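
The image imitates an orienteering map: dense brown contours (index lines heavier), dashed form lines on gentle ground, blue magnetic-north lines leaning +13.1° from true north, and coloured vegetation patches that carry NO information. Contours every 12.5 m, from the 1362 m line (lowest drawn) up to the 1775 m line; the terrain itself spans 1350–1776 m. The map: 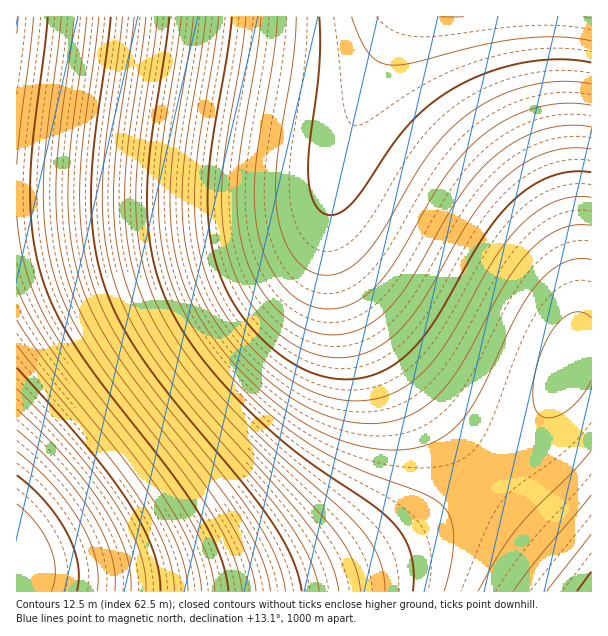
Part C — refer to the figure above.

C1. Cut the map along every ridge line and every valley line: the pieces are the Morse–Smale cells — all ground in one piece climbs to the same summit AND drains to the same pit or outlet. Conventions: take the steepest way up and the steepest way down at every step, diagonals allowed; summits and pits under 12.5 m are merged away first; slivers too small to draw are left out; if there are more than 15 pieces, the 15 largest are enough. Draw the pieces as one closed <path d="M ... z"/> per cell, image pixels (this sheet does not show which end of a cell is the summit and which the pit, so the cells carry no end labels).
<path d="M591 16l-189 0-41 88-24 67-10 13-12 6-30 4-90 0-78-2-101 0 1 400 205 0 51-6 50-12 46-18 50-27 49-36 50-49 34-45 10-19 9-24 5-6 16-2z"/><path d="M401 16l-384 0-1 175 269 3 35-6 7-4 10-13 24-67 41-86z"/><path d="M591 349l-10 0-10 7-9 24-10 19-34 45-50 49-49 36-50 27-46 18-50 12-50 5 368 1z"/>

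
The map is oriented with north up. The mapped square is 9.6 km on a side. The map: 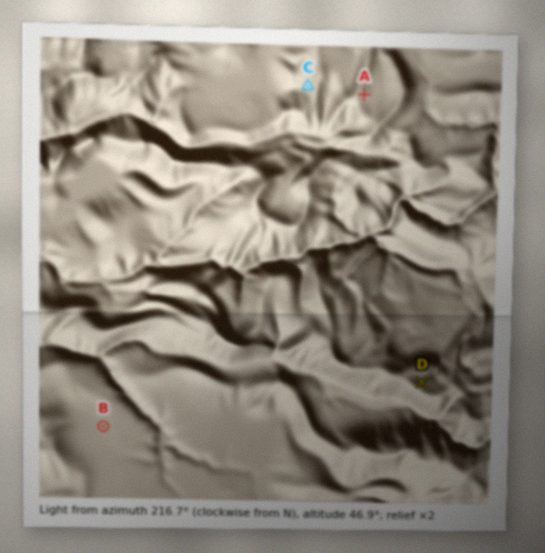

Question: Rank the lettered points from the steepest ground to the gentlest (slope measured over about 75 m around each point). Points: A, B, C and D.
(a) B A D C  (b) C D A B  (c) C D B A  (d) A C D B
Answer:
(b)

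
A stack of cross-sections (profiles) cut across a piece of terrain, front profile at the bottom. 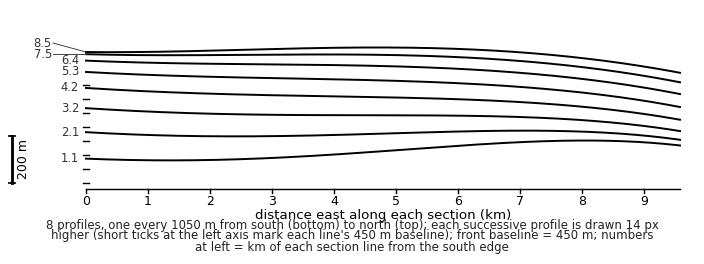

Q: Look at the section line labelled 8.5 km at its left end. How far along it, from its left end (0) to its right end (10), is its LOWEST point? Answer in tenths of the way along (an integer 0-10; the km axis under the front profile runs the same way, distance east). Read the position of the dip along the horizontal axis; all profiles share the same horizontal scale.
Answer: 10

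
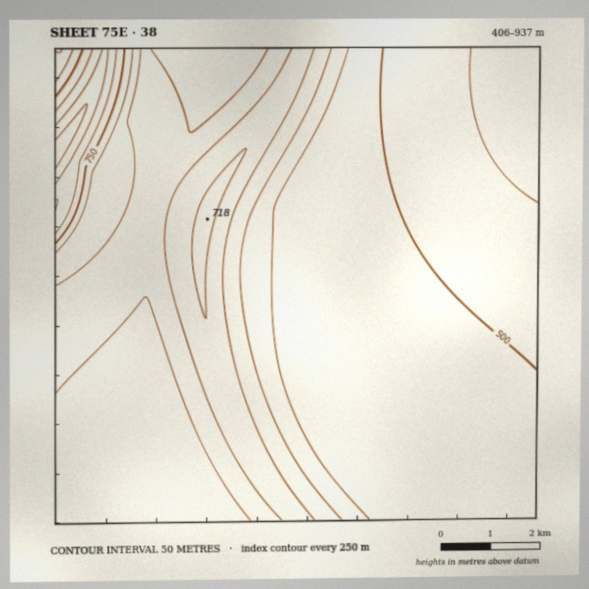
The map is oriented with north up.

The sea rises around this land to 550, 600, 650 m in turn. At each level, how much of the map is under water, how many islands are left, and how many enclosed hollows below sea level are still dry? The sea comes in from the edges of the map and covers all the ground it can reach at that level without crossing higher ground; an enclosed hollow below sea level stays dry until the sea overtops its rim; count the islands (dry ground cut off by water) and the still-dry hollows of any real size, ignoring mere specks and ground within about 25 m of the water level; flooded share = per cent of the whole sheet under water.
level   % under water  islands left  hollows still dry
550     49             0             0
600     68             0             0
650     84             0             0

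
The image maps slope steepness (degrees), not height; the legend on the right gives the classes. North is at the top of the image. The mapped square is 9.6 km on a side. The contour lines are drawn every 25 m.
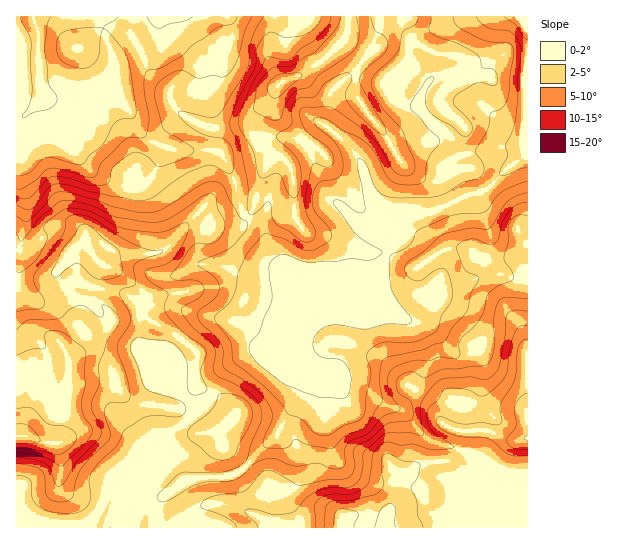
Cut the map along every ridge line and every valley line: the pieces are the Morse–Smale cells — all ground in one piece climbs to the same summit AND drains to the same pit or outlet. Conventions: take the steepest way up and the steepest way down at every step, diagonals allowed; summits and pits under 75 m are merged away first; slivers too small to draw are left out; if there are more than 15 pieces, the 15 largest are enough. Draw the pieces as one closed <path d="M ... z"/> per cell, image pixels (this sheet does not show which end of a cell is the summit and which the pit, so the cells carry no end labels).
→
<path d="M93 16l-77 1 1 511 138 0 1-14 4-13 22-18 19-6 29-1 17-10-5-7-15-10-6-7-1-12 12-12-1-9-10-12-24-12-2-11 2-21-31-25-23-11-25 2-4 1-8 9-19 7-7 11-11 10 11-12 4-8-1-18 9-17 0-9 4-15 5-11 14-11 7-3 39-1 8-5 20-23 9 0 12 5 9-4 18 2 11-8-7-9-8-33-14-25-46-3-20-6-13-12-17-30-13-13-2 1 5-10 0-22-12-34z"/><path d="M383 260l-14 13-6 13-15 36-9 40-2 2-12 0-14-7 0 14-12 30-16 22-6 12-12 10-17 18 17 18 3 5-4 23-4 8 13 11 112 0 2-14 6-13 1-32 9 3 20-9 24-3 9-11 5-18 26 0 24 9 17-2 0-159-34-4-15 2-24 10-18 1-7 7-12 6-15 15-8-9-8-13z"/><path d="M469 16l-59 0-5 4-22 4-12 13-25 0-24 24-19 12-24 12-4 8-3 22-5 14 1 16 3 5 6 5-9 7-4 8-5 13-4 22-6 10 2 5 12 7 8 27 7 9 12 0 16 5 39-3 28 2 12-9 11-21 0-3-11-8 0-5 4-5 6-3 20 2 16-3 41-18-4-4-5-16-3-11 1-8-10-18-8-8-8-4-17-20-15 0-8-4-6-7 0-9 9-12 11-2 14 6-14-12-1-14 1-9 4-5 12-6 18-4z"/><path d="M249 217l-6 7-6 3-18-2-10 4-11-5-9 0-18 21-10 7-39 1-7 3-14 11-5 11-4 15 0 9-9 17 1 18-4 6 1 2 6-9 19-7 8-9 12-3 17 0 31 16 23 20-2 16 2 16 24 12 10 12 1 9-12 12 1 12 6 7 20 15 18-19 12-10 6-12 16-22 12-30 0-14 14 7 12 0 2-2 9-40 16-39 5-10 7-7-31-1-39 3-16-5-12 0-7-9-8-27z"/><path d="M527 16l-57 0-31 12-14 3-12 6-4 5-1 17 4 10 16 12-2 0-13-9-10-1-5 2-9 12 0 9 6 7 15 6 8-2 17 20 8 4 8 8 10 18-1 8 3 11 5 16 4 4-41 18-16 3-20-2-8 5-2 8 9 6 2 5-12 22 0 23 5 17 14 17 15-15 12-6 7-7 18-1 24-10 15-2 9 0 11 4 14-1z"/><path d="M409 16l-183 0 5 7 1 15-3 7-6 4-9-1-13-14-5-12-6-6-97 1 8 6 12 34 0 22-4 8 14 14 17 30 13 12 20 6 46 3 17 31 5 27 8 7 6-12 4-22 5-13 4-8 9-7-6-5-3-5-1-16 5-14 3-22 4-8 24-12 19-12 24-24 25 0 12-13 22-4 4-1z"/><path d="M487 431l-26 0-5 18-9 11-24 3-20 9-8-1-2 30-6 13-2 13 142 1 1-89-17 1z"/><path d="M247 464l-8 8-9 4-29 1-19 6-22 18-4 13 0 13 115 1-3-6-8-5 4-8 4-23-3-5z"/><path d="M225 16l-34 1 5 5 9 17 12 10 9-1 6-10-1-15z"/>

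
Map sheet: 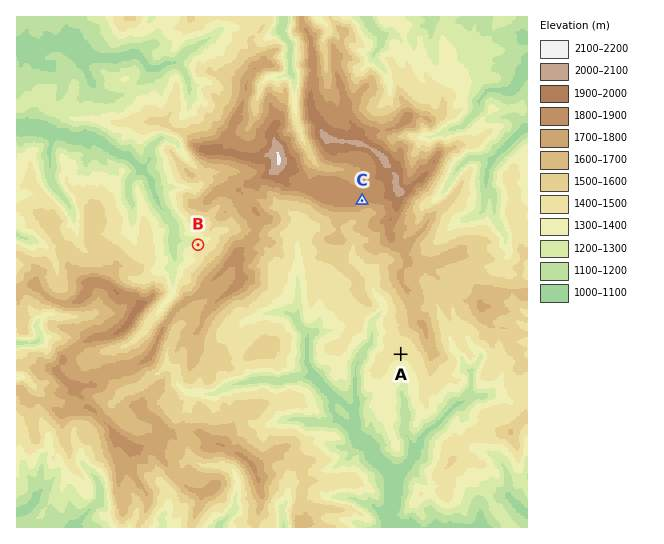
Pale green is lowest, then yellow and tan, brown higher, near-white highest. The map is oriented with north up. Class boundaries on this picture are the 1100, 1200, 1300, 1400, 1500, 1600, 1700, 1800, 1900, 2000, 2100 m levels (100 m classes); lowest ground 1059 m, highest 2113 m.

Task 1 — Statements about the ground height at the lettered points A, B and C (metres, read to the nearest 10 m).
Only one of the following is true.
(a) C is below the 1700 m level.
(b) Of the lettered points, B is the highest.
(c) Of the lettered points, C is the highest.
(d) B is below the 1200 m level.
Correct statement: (c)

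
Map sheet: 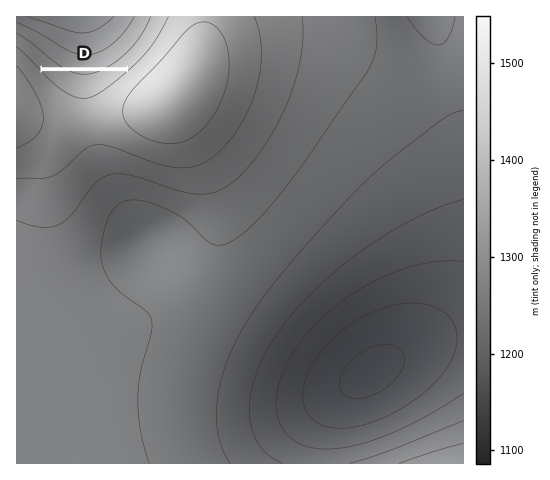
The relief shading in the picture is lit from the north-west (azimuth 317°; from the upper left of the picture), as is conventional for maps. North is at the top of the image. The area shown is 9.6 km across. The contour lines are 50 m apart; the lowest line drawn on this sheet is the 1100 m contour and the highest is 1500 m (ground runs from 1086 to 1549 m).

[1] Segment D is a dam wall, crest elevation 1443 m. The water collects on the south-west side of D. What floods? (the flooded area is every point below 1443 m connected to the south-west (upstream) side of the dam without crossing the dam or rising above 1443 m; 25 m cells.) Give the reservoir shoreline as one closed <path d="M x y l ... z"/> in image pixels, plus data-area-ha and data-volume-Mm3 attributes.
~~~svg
<path d="M124 71l-80 0 12 11 11 8 13 4 7 0 15-6 22-17z" data-area-ha="54" data-volume-Mm3="10.48"/>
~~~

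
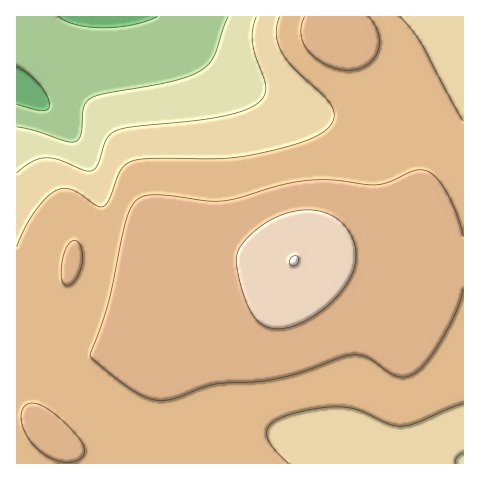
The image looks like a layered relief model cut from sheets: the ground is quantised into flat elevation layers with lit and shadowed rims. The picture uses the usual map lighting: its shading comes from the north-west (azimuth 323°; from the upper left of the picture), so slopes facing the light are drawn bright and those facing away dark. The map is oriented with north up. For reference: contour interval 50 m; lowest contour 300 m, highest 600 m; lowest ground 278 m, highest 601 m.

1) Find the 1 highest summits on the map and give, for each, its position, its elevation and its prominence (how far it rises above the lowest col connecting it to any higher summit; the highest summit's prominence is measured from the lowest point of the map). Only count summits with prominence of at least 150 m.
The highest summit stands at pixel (294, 260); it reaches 601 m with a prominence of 323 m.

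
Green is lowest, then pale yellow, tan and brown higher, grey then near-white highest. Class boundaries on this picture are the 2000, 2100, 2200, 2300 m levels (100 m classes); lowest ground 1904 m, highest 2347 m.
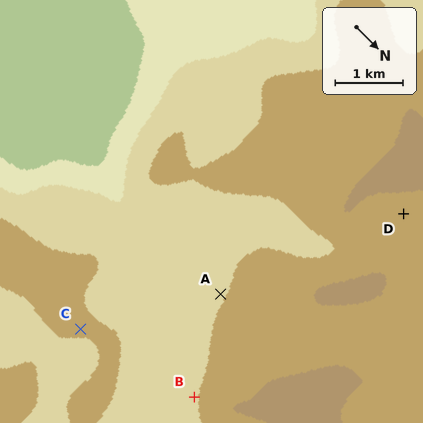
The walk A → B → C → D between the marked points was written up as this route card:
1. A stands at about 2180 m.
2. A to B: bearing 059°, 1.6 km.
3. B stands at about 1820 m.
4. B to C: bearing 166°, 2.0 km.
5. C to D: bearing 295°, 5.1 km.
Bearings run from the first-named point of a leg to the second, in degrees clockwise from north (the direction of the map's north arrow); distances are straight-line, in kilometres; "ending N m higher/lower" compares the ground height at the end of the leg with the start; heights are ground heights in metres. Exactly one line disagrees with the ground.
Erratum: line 3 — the height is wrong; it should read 2180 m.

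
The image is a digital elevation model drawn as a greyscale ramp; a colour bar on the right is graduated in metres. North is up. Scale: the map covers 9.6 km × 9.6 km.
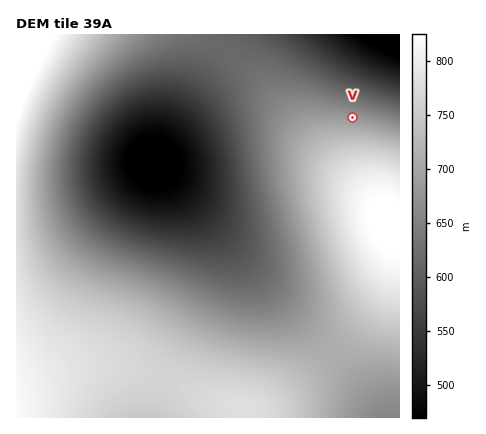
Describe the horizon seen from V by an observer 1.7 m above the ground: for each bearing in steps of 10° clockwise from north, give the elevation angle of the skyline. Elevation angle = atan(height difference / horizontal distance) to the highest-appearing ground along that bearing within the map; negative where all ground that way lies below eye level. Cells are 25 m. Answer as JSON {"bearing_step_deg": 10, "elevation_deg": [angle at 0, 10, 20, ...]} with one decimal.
{"bearing_step_deg": 10, "elevation_deg": [-5.6, -6.1, -6.2, -6.1, -6.1, -5.5, -4.7, -3.8, -2.7, -1.6, -0.4, 0.8, 2.0, 3.0, 3.9, 4.6, 5.1, 5.4, 5.5, 5.5, 5.4, 5.0, 4.5, 3.9, 3.2, 2.4, 1.5, 1.0, 1.3, 0.1, -0.9, -1.5, -2.3, -3.2, -4.2, -5.0]}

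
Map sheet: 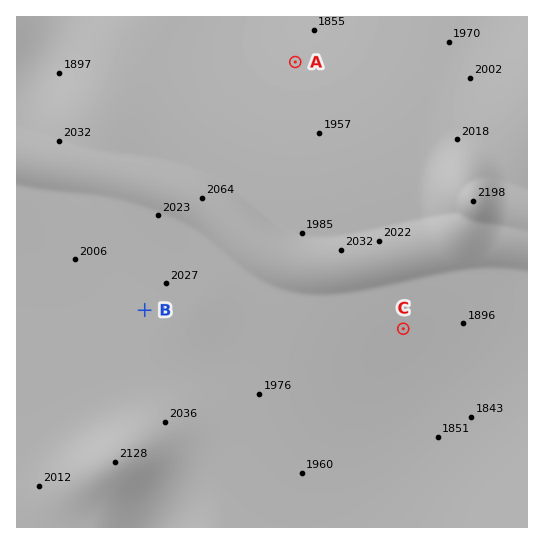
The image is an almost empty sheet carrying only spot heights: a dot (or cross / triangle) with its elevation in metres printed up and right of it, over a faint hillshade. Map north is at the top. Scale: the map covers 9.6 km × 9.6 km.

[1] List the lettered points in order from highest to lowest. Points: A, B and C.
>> B C A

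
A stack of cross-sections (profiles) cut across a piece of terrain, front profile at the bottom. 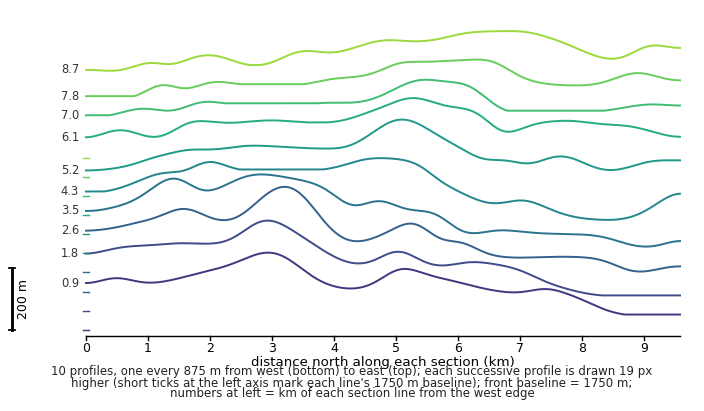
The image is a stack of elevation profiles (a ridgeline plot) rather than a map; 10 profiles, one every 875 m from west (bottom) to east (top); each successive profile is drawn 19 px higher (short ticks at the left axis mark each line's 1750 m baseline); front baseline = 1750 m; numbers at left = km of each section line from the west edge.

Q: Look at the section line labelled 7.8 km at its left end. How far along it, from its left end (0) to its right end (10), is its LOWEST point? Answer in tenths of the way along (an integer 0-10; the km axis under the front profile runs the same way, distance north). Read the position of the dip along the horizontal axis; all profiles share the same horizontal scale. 0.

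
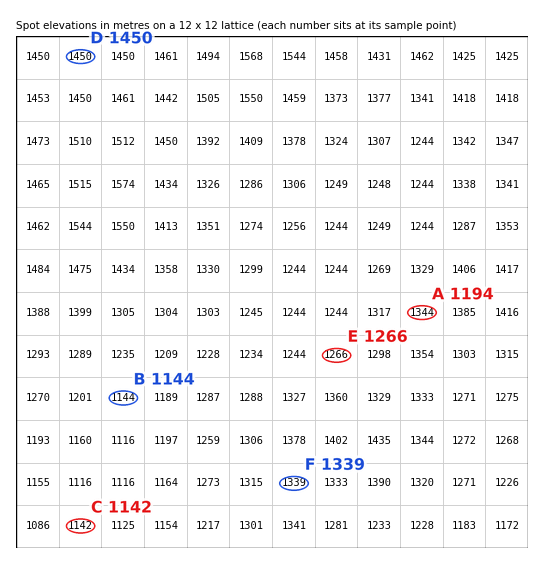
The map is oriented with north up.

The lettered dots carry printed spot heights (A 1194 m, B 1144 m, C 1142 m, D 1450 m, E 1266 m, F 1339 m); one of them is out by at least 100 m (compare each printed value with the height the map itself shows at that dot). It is A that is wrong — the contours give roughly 1344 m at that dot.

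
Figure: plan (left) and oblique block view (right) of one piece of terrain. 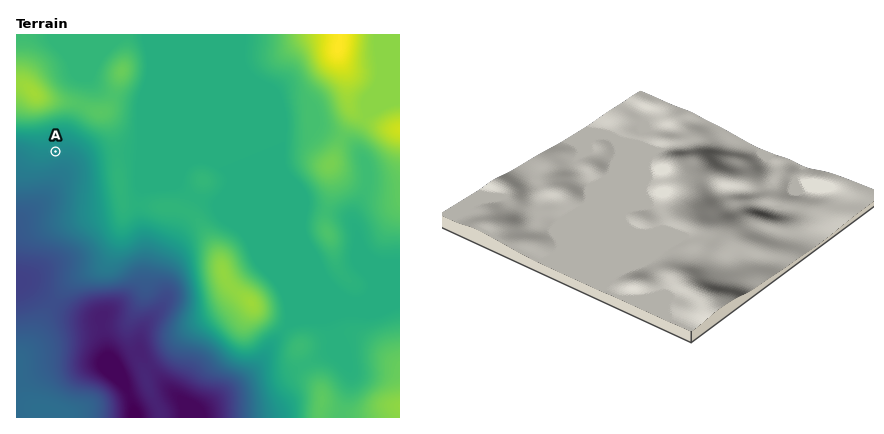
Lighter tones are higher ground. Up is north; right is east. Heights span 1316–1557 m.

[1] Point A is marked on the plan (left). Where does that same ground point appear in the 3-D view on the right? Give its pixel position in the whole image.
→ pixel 727 276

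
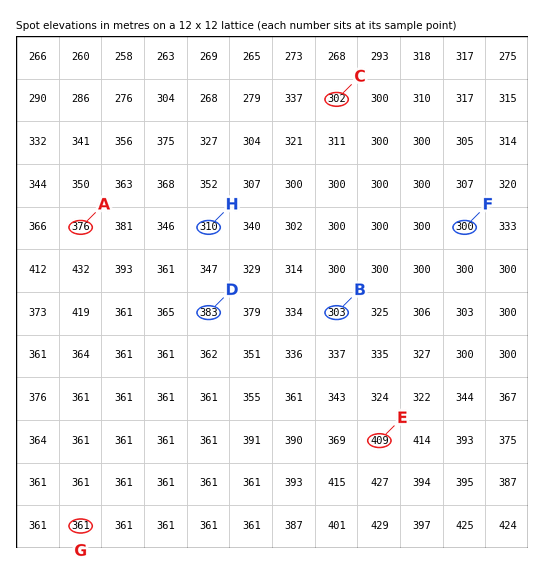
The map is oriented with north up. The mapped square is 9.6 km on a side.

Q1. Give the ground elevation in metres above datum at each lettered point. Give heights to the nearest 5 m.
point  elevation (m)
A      375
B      305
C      300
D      385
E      410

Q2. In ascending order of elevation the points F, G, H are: F H G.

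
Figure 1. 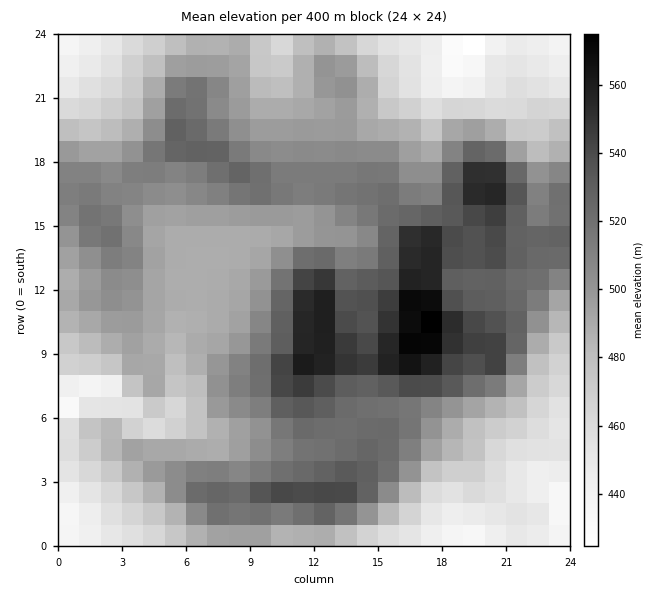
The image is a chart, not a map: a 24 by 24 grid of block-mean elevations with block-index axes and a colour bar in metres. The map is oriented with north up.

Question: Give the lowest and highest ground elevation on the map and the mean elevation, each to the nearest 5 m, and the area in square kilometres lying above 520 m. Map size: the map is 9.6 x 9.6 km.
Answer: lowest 415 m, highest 580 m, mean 500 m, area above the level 23.8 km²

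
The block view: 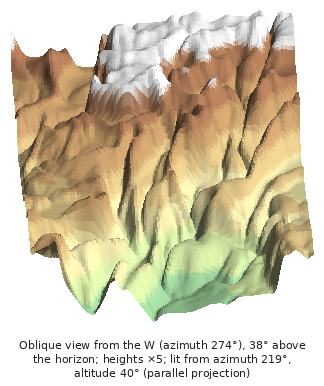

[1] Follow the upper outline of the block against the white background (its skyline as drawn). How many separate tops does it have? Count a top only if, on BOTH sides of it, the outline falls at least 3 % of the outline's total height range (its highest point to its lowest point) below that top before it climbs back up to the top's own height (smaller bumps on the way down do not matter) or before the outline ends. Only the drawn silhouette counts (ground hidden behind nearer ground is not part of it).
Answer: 4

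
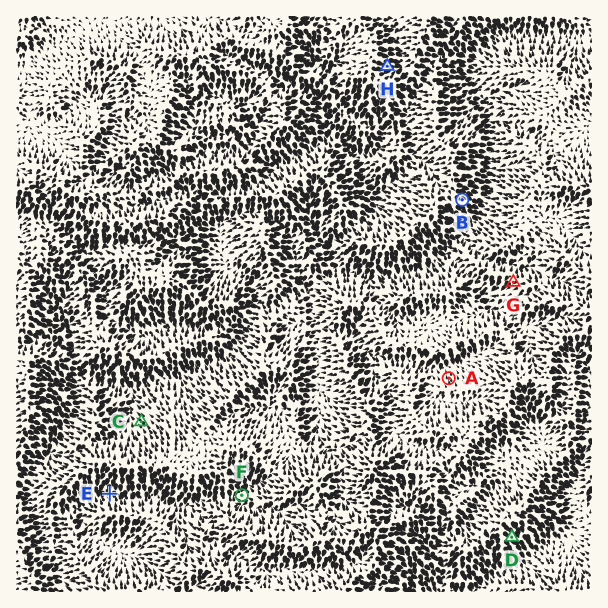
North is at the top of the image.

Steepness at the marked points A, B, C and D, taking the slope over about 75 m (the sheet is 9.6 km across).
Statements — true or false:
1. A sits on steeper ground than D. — false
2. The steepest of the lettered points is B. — false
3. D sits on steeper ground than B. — true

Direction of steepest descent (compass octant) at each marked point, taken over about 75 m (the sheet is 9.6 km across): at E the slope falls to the S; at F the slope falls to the NW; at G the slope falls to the SW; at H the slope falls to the E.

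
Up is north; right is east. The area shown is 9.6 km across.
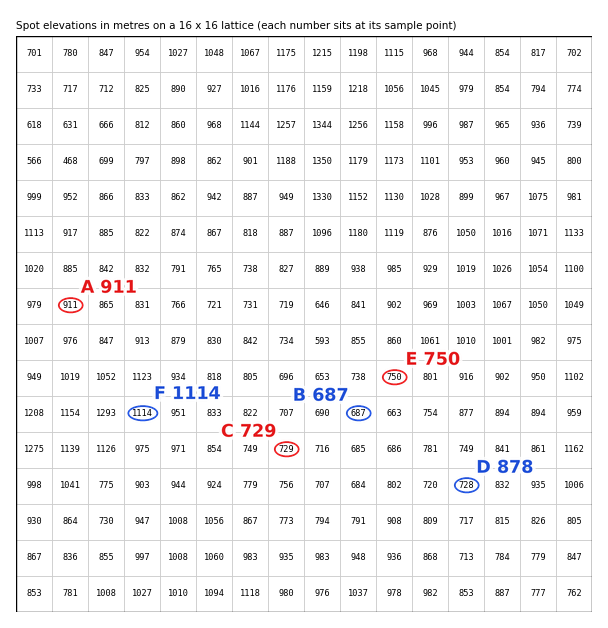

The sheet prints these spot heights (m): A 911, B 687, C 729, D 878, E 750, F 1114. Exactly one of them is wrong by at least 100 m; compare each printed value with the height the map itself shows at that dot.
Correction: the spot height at D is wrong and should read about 728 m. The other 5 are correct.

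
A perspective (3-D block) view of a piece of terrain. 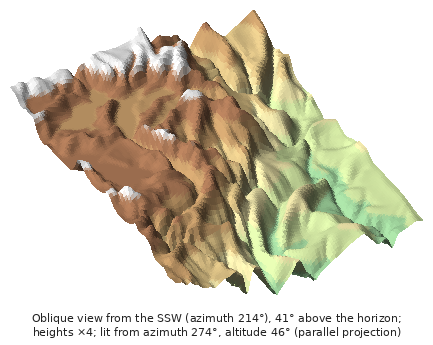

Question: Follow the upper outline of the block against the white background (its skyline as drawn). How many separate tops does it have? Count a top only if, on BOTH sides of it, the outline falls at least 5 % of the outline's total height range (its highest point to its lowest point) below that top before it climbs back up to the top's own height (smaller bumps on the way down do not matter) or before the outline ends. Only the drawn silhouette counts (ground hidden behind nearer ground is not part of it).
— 3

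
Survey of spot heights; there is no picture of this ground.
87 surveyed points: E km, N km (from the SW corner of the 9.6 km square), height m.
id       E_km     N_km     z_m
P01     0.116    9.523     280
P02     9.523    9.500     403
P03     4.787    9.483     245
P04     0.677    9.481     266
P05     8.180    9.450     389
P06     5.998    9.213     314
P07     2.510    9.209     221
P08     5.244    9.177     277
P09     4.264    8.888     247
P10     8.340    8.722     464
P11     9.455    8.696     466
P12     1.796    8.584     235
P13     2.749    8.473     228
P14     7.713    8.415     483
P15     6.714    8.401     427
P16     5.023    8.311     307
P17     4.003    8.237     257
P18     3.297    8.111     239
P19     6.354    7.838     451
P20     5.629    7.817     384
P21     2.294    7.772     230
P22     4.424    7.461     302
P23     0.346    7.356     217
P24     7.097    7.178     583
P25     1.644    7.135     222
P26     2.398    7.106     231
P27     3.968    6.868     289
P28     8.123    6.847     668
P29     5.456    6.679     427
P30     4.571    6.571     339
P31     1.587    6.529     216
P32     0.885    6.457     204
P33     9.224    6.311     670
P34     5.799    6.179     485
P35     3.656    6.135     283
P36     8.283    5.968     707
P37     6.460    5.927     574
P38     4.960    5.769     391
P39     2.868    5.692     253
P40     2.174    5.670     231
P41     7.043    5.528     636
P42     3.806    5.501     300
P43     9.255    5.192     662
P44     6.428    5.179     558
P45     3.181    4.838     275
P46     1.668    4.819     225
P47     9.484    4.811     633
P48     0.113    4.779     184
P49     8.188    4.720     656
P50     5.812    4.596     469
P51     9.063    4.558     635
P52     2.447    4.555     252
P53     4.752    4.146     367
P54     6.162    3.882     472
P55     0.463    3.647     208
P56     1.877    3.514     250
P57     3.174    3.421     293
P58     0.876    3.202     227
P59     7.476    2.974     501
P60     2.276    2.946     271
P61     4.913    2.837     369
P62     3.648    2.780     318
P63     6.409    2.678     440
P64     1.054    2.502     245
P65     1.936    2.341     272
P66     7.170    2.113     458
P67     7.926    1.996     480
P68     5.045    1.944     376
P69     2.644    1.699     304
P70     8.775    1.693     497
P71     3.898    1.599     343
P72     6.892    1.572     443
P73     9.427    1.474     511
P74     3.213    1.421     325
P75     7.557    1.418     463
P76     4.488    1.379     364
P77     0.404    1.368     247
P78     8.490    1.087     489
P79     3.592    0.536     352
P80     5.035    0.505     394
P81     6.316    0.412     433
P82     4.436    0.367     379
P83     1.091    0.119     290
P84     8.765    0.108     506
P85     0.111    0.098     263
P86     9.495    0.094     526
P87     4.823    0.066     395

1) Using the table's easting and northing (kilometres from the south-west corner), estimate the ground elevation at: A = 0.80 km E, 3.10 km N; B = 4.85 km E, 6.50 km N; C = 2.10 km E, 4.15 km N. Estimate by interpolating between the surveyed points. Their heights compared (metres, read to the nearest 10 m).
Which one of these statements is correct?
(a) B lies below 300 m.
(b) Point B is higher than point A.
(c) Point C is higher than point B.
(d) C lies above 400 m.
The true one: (b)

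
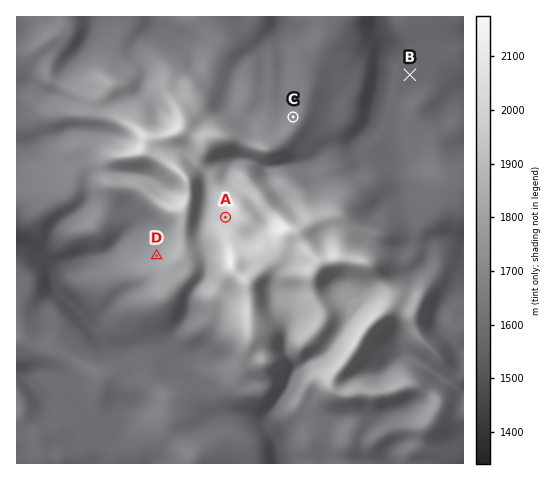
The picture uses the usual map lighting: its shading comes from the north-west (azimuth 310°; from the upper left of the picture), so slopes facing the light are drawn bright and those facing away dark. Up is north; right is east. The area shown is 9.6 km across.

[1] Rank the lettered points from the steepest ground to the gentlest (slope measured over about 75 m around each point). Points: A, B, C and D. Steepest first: A D C B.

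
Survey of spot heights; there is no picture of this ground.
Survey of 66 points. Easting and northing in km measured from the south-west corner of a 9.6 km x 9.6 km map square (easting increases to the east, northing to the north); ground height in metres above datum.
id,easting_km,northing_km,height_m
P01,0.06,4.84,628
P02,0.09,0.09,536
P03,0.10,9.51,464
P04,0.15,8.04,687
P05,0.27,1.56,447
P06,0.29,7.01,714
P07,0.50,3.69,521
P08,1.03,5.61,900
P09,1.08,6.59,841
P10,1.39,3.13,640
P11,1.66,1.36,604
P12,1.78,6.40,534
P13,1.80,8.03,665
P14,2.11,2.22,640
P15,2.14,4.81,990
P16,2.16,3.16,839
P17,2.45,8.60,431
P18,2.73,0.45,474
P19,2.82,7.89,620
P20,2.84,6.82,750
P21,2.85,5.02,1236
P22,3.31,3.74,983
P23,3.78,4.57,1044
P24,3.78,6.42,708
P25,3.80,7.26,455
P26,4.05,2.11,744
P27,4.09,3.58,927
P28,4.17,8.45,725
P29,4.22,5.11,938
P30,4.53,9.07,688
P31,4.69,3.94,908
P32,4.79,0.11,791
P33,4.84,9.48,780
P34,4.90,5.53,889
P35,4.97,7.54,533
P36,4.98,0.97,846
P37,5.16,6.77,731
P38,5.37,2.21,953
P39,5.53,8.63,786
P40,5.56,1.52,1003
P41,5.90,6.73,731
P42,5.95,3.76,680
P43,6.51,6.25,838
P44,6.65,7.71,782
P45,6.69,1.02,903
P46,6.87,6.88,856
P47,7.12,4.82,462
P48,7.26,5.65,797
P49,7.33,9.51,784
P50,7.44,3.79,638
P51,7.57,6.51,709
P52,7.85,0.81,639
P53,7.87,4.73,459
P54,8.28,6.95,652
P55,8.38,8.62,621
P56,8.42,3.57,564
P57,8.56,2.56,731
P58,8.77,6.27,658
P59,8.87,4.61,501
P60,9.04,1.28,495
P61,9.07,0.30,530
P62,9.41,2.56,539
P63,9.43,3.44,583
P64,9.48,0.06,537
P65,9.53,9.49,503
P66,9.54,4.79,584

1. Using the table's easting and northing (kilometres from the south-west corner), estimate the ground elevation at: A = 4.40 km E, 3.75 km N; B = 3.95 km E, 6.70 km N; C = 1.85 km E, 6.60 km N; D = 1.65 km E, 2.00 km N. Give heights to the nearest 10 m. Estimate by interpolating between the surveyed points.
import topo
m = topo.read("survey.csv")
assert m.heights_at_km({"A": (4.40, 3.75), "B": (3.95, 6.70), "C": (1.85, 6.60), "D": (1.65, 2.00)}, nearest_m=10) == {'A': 1020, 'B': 560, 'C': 490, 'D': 560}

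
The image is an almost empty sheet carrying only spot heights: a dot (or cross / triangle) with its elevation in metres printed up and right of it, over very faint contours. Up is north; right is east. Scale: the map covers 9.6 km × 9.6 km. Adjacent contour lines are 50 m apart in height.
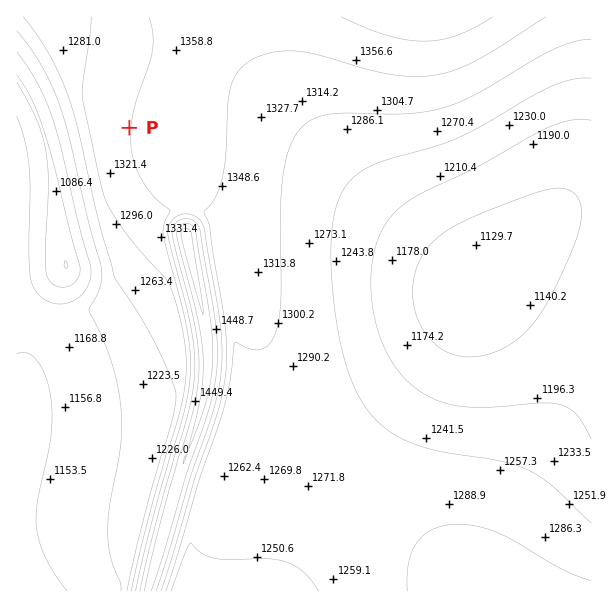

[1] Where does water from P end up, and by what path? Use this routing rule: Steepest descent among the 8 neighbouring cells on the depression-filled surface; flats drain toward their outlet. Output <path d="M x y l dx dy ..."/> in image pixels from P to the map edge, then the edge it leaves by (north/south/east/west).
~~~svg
<path d="M129 128l-87 0-3-5 0-3-3-4 0-3-13-27-6-8"/>
exit: west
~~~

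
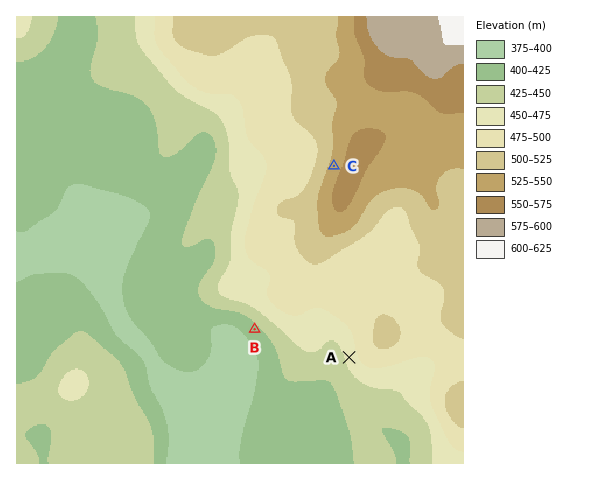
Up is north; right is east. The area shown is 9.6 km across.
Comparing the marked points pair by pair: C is higher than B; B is lower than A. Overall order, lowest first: B A C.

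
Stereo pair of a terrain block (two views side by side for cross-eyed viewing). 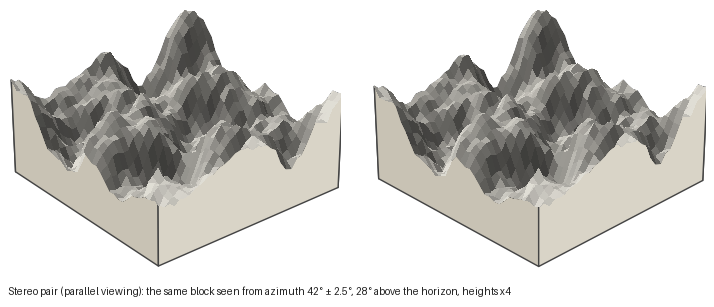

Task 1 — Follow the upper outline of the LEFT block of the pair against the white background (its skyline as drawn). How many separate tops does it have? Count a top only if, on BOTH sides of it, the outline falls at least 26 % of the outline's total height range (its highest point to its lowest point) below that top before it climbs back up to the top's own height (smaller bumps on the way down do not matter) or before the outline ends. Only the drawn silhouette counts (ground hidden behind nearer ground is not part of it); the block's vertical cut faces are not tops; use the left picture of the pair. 2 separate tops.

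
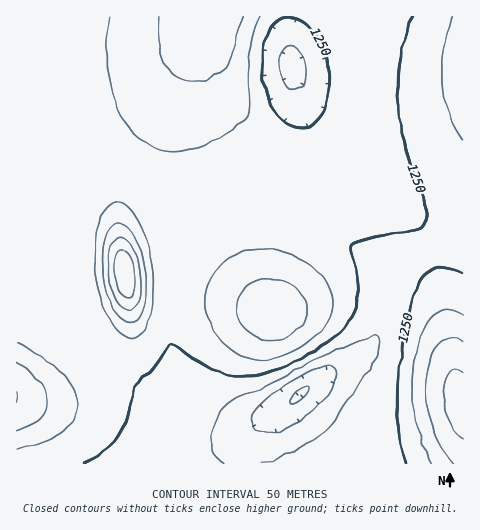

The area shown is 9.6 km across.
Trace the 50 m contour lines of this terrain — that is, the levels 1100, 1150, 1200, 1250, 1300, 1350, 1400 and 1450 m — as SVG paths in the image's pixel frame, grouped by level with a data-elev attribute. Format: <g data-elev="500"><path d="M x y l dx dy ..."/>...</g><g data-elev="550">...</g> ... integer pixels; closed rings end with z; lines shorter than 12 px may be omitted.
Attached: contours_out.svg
<g data-elev="1100"><path d="M292 403l-2-1 0-3 5-6 9-5 5 0 0 3-5 6-7 5z"/></g><g data-elev="1150"><path d="M264 433l-9-4-4-8 3-9 8-9 24-18 22-13 17-6 5 0 5 2 2 7-4 10-10 14-14 15-11 9-12 6-12 4z"/></g><g data-elev="1200"><path d="M224 463l-6-3-4-6-3-14 5-20 6-10 5-6 99-49 48-19 4 0 2 10-4 13-48 68-12 11-16 10-20 9-18 6"/><path d="M463 141l-8-14-7-14-4-15-2-16-1-16 2-17 4-16 6-16"/><path d="M292 90l-5-3-4-5-4-15 2-15 4-4 5-2 5 1 6 6 4 8 2 9-1 10-3 7-5 3z"/></g><g data-elev="1250"><path d="M84 463l19-12 14-14 10-18 9-32 19-21 15-20 3-2 3 1 21 16 13 7 22 8 13 0 14-1 29-10 25-14 19-12 12-11 8-12 4-11 2-14-1-15-6-25 1-7 26-8 37-6 9-6 3-7-1-9-21-63-5-21-2-21 0-21 2-22 5-22 7-21"/><path d="M463 274l-17-6-7 0-7 2-11 9-7 16-13 58-3 31 0 39 6 40"/><path d="M295 127l-11-6-11-13-7-18-4-21 1-20 5-16 9-11 11-4 7 1 7 3 13 12 10 20 4 22-1 22-7 18-6 7-6 3-7 2z"/></g><g data-elev="1300"><path d="M17 449l25-6 19-10 12-13 3-7 1-8-4-16-12-17-19-15-25-13"/><path d="M260 360l11-1 13-4 26-14 9-8 7-8 5-10 2-9-1-11-4-9-6-9-9-10-11-7-11-6-13-3-13-2-12 0-11 3-10 4-9 6-7 7-6 9-3 9-2 11 1 11 3 12 5 11 7 9 8 8 9 6 11 3z"/><path d="M127 337l5 1 6-1 6-5 4-7 5-21 0-27-4-28-9-26-13-17-5-3-6-1-5 2-5 4-7 14-4 20 0 24 4 25 7 21 10 17z"/><path d="M463 314l-8-3-7-1-7 1-7 4-10 14-8 25-4 27 2 28 6 28 12 26"/><path d="M110 17l-3 28 1 25 4 24 7 19 11 16 13 12 15 7 17 3 18-2 18-7 20-11 16-14 2-11-1-33 1-21 4-19 7-16"/></g><g data-elev="1350"><path d="M17 431l12-5 10-7 6-8 3-9-2-10-6-10-11-10-12-9"/><path d="M463 341l-7-3-5 0-6 1-6 4-8 14-5 21 1 24 5 23 9 22 12 16"/><path d="M265 340l13-1 13-5 10-8 6-11 0-10-5-11-10-9-13-5-14-1-13 4-9 8-5 10 0 13 5 12 9 9z"/><path d="M127 322l4 1 5-2 6-9 4-15 0-20-4-21-6-17-9-11-4-3-5-1-7 4-6 10-2 14 0 18 3 18 6 17 7 12z"/><path d="M159 17l0 25 6 21 6 8 5 5 9 4 8 2 9-1 9-4 17-11 4-11 10-38"/></g><g data-elev="1400"><path d="M463 373l-7-3-7 3-4 9-2 13 2 14 4 13 7 11 7 6"/><path d="M128 311l5-2 5-8 3-11-1-16-3-15-5-12-6-7-7-2-6 4-3 8-2 12 1 12 2 13 5 12 6 8z"/></g><g data-elev="1450"><path d="M125 298l4 0 4-4 2-7 0-10-5-19-4-5-4-3-4 2-3 5-1 15 4 16z"/></g>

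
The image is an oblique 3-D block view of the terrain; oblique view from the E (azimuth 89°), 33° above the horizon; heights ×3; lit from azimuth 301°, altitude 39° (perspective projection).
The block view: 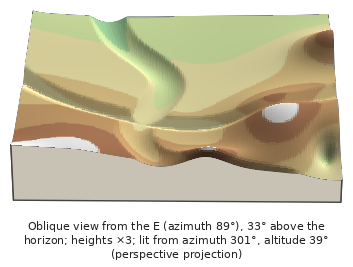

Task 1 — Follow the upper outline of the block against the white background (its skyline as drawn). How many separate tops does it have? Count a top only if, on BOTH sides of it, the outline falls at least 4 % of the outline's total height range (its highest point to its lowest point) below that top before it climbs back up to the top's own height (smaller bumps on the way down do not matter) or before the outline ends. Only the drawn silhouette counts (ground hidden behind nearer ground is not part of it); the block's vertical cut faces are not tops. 2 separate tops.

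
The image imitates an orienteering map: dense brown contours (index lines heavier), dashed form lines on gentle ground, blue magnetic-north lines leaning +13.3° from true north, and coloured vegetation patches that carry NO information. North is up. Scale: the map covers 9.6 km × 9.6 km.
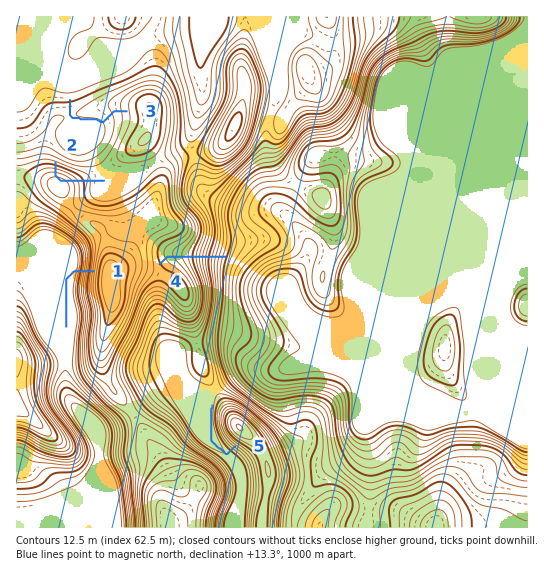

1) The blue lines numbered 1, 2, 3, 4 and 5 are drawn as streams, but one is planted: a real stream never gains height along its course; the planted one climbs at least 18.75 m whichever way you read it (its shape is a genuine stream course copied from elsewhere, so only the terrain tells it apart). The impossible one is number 2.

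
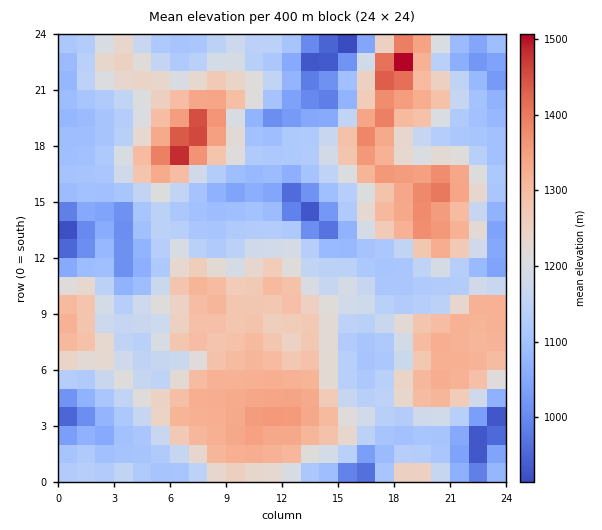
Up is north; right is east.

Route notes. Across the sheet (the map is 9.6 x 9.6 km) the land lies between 890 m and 1540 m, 1190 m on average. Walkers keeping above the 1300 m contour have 19.7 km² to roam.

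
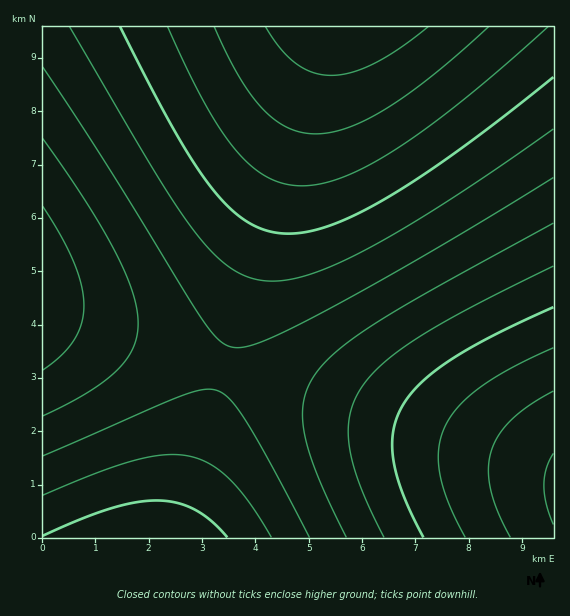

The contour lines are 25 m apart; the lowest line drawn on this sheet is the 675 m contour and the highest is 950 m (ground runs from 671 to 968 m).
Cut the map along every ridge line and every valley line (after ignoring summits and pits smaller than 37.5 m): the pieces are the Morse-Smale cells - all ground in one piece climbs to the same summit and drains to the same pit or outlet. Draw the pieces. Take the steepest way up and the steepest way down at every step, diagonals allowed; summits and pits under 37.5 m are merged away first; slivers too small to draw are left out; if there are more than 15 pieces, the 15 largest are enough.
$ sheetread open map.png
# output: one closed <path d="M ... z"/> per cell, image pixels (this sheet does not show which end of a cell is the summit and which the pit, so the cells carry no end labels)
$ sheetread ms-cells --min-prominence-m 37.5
<path d="M553 26l-224 1-105 342 327 101 3-1z"/><path d="M328 26l-286 1 1 286 180 55z"/><path d="M225 369l-4 6-50 160 1 3 382-1-1-67z"/><path d="M44 313l-2 0 0 224 129 1 52-169z"/>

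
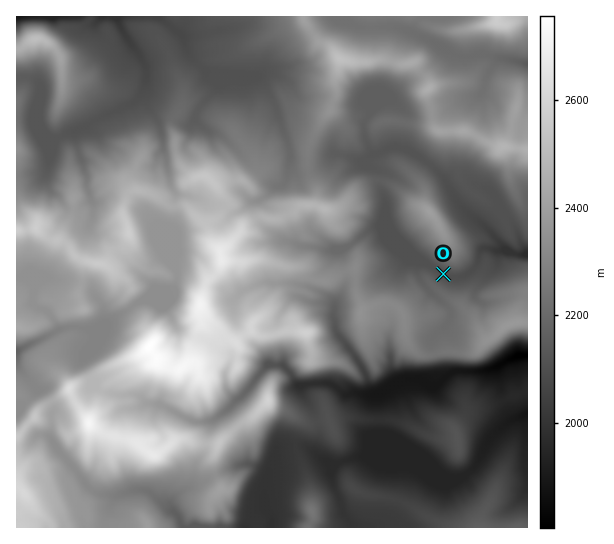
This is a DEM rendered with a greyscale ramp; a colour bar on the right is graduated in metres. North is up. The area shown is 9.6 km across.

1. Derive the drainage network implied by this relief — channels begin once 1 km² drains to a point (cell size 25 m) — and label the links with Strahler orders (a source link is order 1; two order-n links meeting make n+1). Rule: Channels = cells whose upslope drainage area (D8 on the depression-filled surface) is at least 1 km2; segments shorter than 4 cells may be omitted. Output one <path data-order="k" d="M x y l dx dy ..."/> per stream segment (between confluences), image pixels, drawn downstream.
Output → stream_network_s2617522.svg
<path data-order="2" d="M174 511l5 7 3 9 64 0"/><path data-order="1" d="M342 510l-1-8-7-13 0-3-1-1 0-6-2-1 0-7 10-9 6-3 4 0 2-1 76 0"/><path data-order="1" d="M171 506l3 5"/><path data-order="1" d="M269 473l0 2-3 6 0 5-1 1 0 22 6 8 0 10-1 0"/><path data-order="2" d="M429 458l14 15 4 2 6 3 10 0 14-13 10-23 4-4 0-1 10-10 1 0 8-6 5-3 4 0 8-4"/><path data-order="1" d="M425 454l4 4"/><path data-order="1" d="M61 451l4 7 13 15 7 10 8 8 5 3 20 1 1-1 4 0 2-1 8-2 1-1 11 0 1 1 3 0 18 19 4 0 3 1"/><path data-order="1" d="M147 403l12 0 0 2 20 9 3 3 13 5 11 0 1-1 4 0 18-12 22-23 3-5 13-16 15 0 9 9 6 11 12 0 1-2 20 0 8 6 5 5 8 0 2-1 16 1"/><path data-order="2" d="M369 394l9 0 5-4 6-1 6-7 7-3 4 0 1-1 16 0 8 7 7 0 11-11 5-3 28 0 1-1 6 0 29-15 9 0"/><path data-order="1" d="M90 343l0-6-1-3-7-7"/><path data-order="2" d="M58 330l-39 20-2 0"/><path data-order="2" d="M82 327l-16 0-1 2-6 0-1 1"/><path data-order="1" d="M450 310l-7-8-8-5-12-12-5-10 0-10"/><path data-order="1" d="M34 289l0 5-1 1 0 6 1 1 0 3 4 4 8 1 4 4 0 1 7 8 1 7"/><path data-order="1" d="M250 287l9-2 2-2 4 0 1-1 4 0 1 1 24 0 6 3 5 0 1 1 3 0 13 7 11 11 0 16 1 1 0 8 3 5 8 8 1 4 7 7 12 20 0 3 1 1 0 15 2 1"/><path data-order="2" d="M429 266l6 3 12 8 10 1 1-1 4 0 5-3 10-8 1-3 0-4 1-1 0-5 4-4 8 0 2 1 17 0"/><path data-order="2" d="M418 265l7 0 1 1 3 0"/><path data-order="2" d="M413 263l5 2"/><path data-order="1" d="M406 262l3 1 4 0"/><path data-order="1" d="M498 251l13 0"/><path data-order="3" d="M511 251l4 3 12 0"/><path data-order="1" d="M175 250l0 12 2 1 0 19-2 1 0 4-1 0-15 15-14 0-2 1-5 0-1 2-3 0-5 5-4 1-3 3-4 1-8 6-7 6-21 0"/><path data-order="1" d="M411 247l0 2 18 17"/><path data-order="1" d="M301 246l17 1 5 3 10 0 2-3 14-1 22-17 7 0 35 34"/><path data-order="1" d="M501 203l1 4 13 19 3 9 1 2 0 2 6 8 2 7"/><path data-order="1" d="M91 199l-1-1-1-8-2-1 0-12-2-4-2-10-4-6-1-11-1-1 0-12 6-7"/><path data-order="1" d="M277 186l4 0 5-4 0-3 1-1 0-8 2-1 0-7 1-1 0-12-3-6 0-4-2-4 0-2-3-4 0-4-3-4 0-4-4-10 0-2-4-8-2-3-3-7-11-10"/><path data-order="1" d="M47 171l2-10 5-7 0-3 1-1 0-5 2-2 0-2 2-3"/><path data-order="1" d="M366 159l4-4 3 0 1-1"/><path data-order="2" d="M374 154l7-1 6-4 15 0 11 5 2 3 3 0 9 5 19 19 4 9 3 3 4 8 18 18 2 0 8 7 20 21 0 2 4 0 1 1"/><path data-order="1" d="M163 150l0-12-1-1-1-10-3-6-4-4-8-14 0-8-3-2 0-4"/><path data-order="2" d="M59 138l3-3 5-2 3 0 11-7 2 0"/><path data-order="2" d="M83 126l30-15 2 0 12-6 6-2 6-6 4-8"/><path data-order="1" d="M195 118l3-9 19-20 0-4-7-4-4-4 0-3-3-5"/><path data-order="1" d="M367 114l0 4-4 5 0 7 2 1 0 6 1 1 1 7 4 6 0 3 3 0"/><path data-order="1" d="M41 111l0 8 4 10 9 9 5 0"/><path data-order="1" d="M482 93l3-6 0-5 1-1 0-3 4-8 9-11 6 0"/><path data-order="2" d="M143 89l2-3 0-4 1-1 0-14-5-8-2-5-5-5 0-2-9-12-7-13 0-3-4 0-4-2"/><path data-order="2" d="M255 77l-1-2-5 0-6-2-34-2-3-2-3 0"/><path data-order="1" d="M262 74l-4 3-3 0"/><path data-order="2" d="M203 69l-16-16 0-3-2-5 0-4-3-6-4-4-4-1-12-12-3 0-1-1-48 0"/><path data-order="2" d="M505 59l6 0 2 2 14 2"/><path data-order="1" d="M415 34l11 5 3 0 9 10 11 5 6 0 4 3 12 0 7-3 8 0 5 3 12 1 2 1"/><path data-order="3" d="M110 17l-9 0"/>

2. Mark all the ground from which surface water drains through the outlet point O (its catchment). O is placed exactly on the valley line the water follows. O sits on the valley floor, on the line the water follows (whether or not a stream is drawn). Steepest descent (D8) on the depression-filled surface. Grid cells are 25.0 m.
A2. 7.056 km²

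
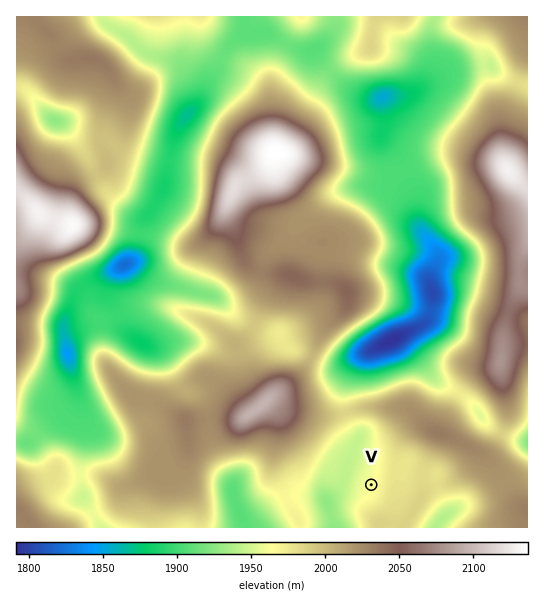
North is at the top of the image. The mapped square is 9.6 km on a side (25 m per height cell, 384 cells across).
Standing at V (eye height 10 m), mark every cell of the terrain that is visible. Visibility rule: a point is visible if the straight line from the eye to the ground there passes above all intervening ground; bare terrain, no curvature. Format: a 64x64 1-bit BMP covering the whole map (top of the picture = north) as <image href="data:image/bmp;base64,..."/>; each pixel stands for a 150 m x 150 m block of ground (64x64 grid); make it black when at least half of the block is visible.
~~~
<image width="64" height="64" href="data:image/bmp;base64,Qk0+AgAAAAAAAD4AAAAoAAAAQAAAAEAAAAABAAEAAAAAAAACAAATCwAAEwsAAAIAAAAAAAAA////AAAAAAAgAAGAHgAAMAAAAYAeDAAYAAABgD4+ABwAAAOAPn4AHAAAB4B//gAwAAADAP/+AHAAAAMA//4BwAAAAwD//gOAAAADAP//H4AAAAMA////AAAAAAB///4AAAAADH//+AAAAAAP///gAAAAAAf//4AAAAAAA/5/AAAAAAAB/AAAAAAAAAD8AAAAAAAAADgAAAAAAAAAGAAAAAAAAAAIAAAAAAAAAAAAAAAAAAAAAAAAAAAAAAAEAAAAAAAAAAIAAAAAAAAAAwAAAAAAAAABgAAAAAAAAADAAAAAAAAAIGAAAAAAAABwIAAAAAAAAPgAAAAAAAAA/AAAAAAAAAAAAAAAAAAAAAAAAAAAAAAAAAAAAAAAAAAAAAAAAAAACAAAAAAAAAAYAAAAAAAAADgAAAAAAAAAeAAAAAAAAAA4AAAAAAAAADwAAAAAAAAAH8AAAAAAAAAP4AAAAAAAAAfwAAAAAAAAAfAAAAAAAAAAeAAAAAAAAAA4AAAAAAAAAAAAAAAAAAAAAAAAAAAAAAAAAAAAAAAAAAAAAAAAAAAAAAAAAAAAAAAAAAAAAAAAAAAAAAAAAAAAAAAAAAAAAAAAAAAAAAAAAAAAAAAAAAAAAAAAAAAAAAAAAAAAAAAAAAAAAAAAAAAAAAAAAAAAAAAAAAAAAAAAAAAAAAAAAAAAAAAAAA=="/>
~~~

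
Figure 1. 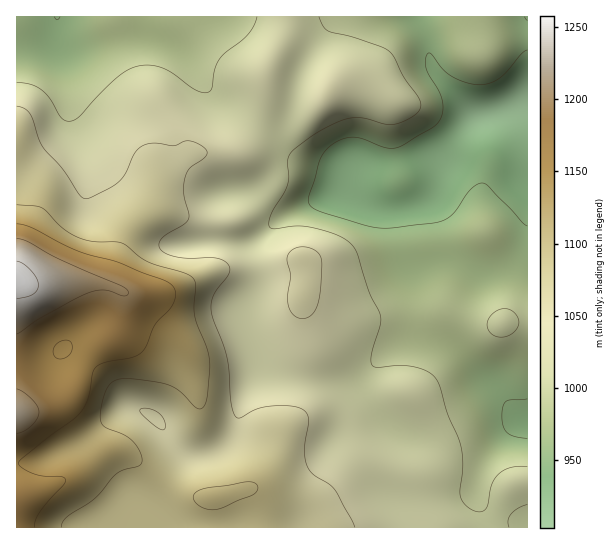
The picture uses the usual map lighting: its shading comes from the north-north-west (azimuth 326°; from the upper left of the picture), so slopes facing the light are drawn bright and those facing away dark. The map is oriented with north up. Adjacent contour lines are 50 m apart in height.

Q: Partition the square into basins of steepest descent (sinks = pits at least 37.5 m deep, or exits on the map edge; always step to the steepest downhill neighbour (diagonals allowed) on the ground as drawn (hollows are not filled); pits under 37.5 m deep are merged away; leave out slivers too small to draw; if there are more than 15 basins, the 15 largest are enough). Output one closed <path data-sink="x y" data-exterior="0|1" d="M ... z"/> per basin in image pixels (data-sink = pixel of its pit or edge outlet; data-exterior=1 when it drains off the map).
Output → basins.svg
<path data-sink="527 101" data-exterior="1" d="M527 16l-238 0-5 23-16 30-1 32-3 9-19 32-10 10-42 1-30 22-7 14-5 22-19 16-8 12-17 45-17-3-63 3-8-4-3 1 1 247 240 0-1-19-9-20 7 0 16 10 9 2 31 2 11-6 28-26 12-6 17 2 25 8 15 0 9-6 8-20-2-16-12-27-12-14-15 0-8 3-41 24-18-3-22 1-22 14 12-14 8-26 4-36-4-60 8 17 11 7 11 2 80-1 33-8 21 8 20 4 41-2z"/><path data-sink="57 17" data-exterior="1" d="M287 16l-270 0-1 263 11 5 20 0 12-3 31 0 17 3 17-45 8-12 19-16 5-22 7-14 30-22 42-1 10-10 19-32 3-9 0-27 2-9 15-26 4-16z"/><path data-sink="527 422" data-exterior="1" d="M303 295l0 18 4 24 0 18-4 36-4 18-12 18 23-11 35 3 41-24 8-3 15 0 7 6 13 24 6 17 0 10-6 16-6 7-5 3-15 0-25-8-17-2-12 6-28 26-11 6-31-2-9-2-16-10-7 0 8 14 2 24 233 1 18-38 11-9 9 0 0-158-41 1-20-4-21-8-33 8-80 1-11-2-11-7-7-11z"/>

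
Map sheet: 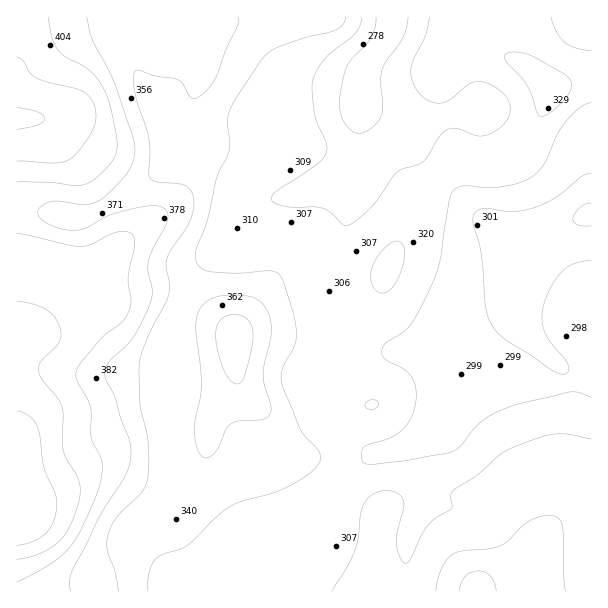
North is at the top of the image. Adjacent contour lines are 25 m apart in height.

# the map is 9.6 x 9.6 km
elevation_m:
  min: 265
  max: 470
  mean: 340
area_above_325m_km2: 46.2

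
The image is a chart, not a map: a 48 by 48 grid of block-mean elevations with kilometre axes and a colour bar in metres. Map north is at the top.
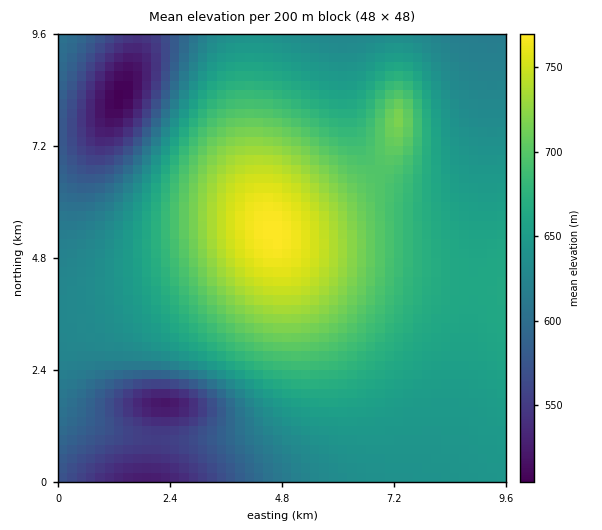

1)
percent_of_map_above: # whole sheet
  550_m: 94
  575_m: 88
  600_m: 83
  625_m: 76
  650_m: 53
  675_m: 32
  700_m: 19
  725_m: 10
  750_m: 4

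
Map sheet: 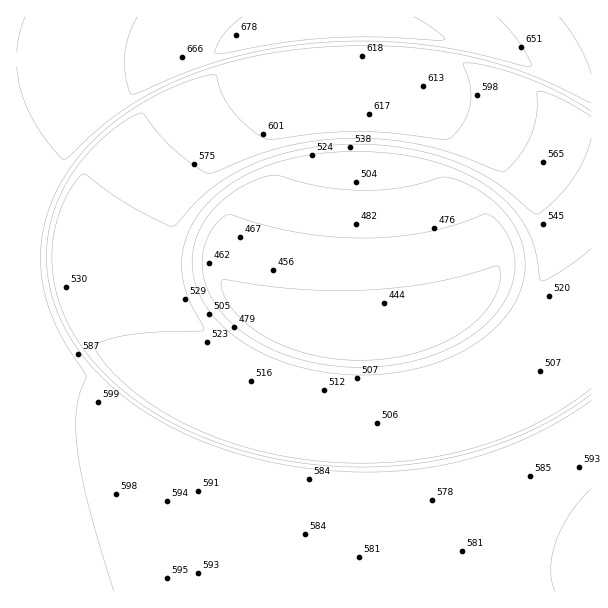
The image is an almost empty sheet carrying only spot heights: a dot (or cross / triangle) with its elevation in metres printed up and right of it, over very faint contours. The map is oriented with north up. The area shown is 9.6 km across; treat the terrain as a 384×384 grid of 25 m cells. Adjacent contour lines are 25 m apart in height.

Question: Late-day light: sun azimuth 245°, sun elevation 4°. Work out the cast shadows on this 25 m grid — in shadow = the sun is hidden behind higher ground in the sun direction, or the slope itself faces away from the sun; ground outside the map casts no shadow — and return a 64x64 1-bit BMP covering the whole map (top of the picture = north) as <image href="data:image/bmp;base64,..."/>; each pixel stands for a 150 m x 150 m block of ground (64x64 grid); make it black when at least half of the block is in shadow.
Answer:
<image width="64" height="64" href="data:image/bmp;base64,Qk0+AgAAAAAAAD4AAAAoAAAAQAAAAEAAAAABAAEAAAAAAAACAAATCwAAEwsAAAIAAAAAAAAA////AAAAAAAAAAAAAAAAAAAAAAAAAAAAAAAAAAAAAAAAAAAAAAAAAAAAAAAAAAAAAAAAAAAAAAAAAAAAAAAAAAAAAAAAAAAAAAAAAAAAAAAAAAAAAAAAAAAAAAAAAAAAAAAAAAAAAAAAAAAAAAAAAAAAAAD/wAAAAAAAP///AAAAAAH////AAAAAD///AGAAAAA//4AAAAAAAP/8AAAAAAAD/+AAAAAAAA//gAAAAAAAH/wAAAAAAAA/+AAAAAAAAH/gAAAAAAAA/8AA/wAAAAH/AA//wAAAA/4AP//AAAAH/AD//gAAAAf4Af/gAAAAD/gH/4AAAAAP8A/+AAAAAB/gD/gAAAAAH+Af8AAAAAAfwB/gAAAAAB/AP8AAAAAAP4A/gAAAAAA/gD+AAAAAAD+APwAAAAAAPwA/AAAAAAA/AD8AAAAAAB8AHwAAAAAAHwAfAAAAAAAfAA8AAAAAAA8AAAAAAAAADwAAAAAAAAAPgAAAAAAAAAeAAAAAAAAAA4AAAAAAAAADwAAAAAAAAAHAAAAAAAAAAOAAAAAAAAAAcAAAAAAAAAAQAAAAAAAAAAAAAAAAAAAAAAAAAAAAAAAAAAAAAAAAAAAAAAAAAAAAAAAAAAAAAAAAAAAAAAAAAAAAAAAAAAAAAAAAAAAAAAAAAAAAAAAAAAAAAAAAAAAAAAAAAAAAAA=="/>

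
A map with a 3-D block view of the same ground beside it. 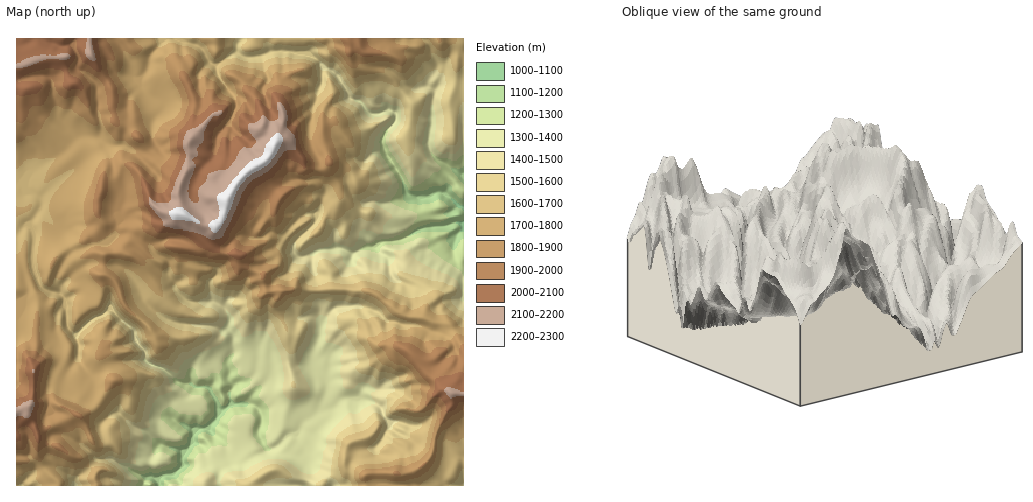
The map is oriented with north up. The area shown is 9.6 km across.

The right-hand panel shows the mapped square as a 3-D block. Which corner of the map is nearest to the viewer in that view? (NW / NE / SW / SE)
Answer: SE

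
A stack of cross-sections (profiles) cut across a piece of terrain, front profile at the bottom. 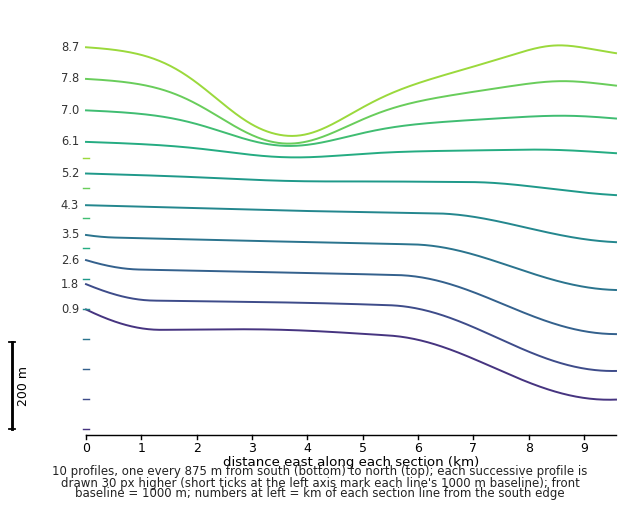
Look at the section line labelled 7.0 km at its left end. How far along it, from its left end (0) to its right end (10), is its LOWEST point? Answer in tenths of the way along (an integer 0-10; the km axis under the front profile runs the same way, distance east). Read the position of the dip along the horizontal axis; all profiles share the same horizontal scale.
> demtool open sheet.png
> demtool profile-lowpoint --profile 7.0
4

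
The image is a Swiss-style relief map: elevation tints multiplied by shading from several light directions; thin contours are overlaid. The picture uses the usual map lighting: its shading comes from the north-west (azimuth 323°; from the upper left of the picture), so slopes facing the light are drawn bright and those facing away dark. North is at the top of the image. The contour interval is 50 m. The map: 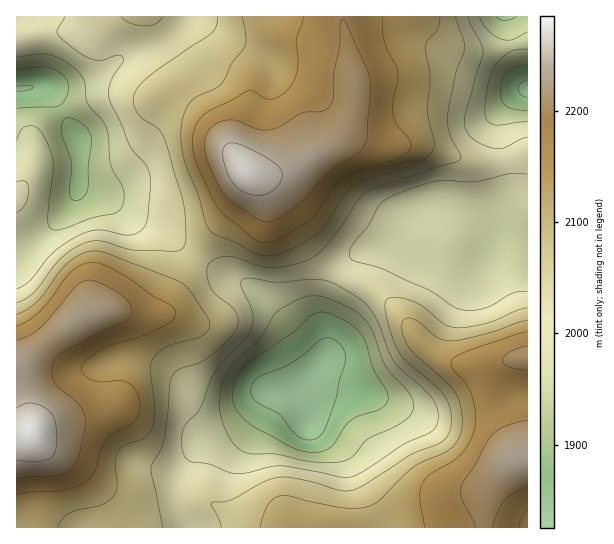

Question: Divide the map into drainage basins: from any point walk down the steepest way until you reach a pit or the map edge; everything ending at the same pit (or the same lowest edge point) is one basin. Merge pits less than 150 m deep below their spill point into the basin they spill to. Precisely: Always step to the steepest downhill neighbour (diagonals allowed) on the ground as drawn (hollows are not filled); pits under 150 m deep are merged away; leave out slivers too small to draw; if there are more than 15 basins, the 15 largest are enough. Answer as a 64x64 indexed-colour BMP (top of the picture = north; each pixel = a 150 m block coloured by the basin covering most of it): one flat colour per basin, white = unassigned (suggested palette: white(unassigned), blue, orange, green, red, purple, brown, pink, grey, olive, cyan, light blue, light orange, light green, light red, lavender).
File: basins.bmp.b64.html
<image width="64" height="64" href="data:image/bmp;base64,Qk12CAAAAAAAAHYAAAAoAAAAQAAAAEAAAAABAAQAAAAAAAAIAAATCwAAEwsAABAAAAAAAAAA////ALR3HwAOf/8ALKAsACgn1gC9Z5QAS1aMAMJ34wB/f38AIr28AM++FwDox64AeLv/AIrfmACWmP8A1bDFABEREREREREREREREREREREREREREREREREREREREREREREREREREREREREREREREREREREREREREREREREREREREREREREREREREREREREREREREREREREREREREREREREREREREREREREREREREREREREREREREREREREREREREREREREREREREREREREREREREREREREREREREREREREREREREREREREREREREREREREREREREREREREREREREREREREREREREREREREREREREREREREREREREREREREREREREREREREREREREREREREREREREREREREREREREREREREREREREREREREREREREREREREREREREREREREREREREREREREREREREREREREREREREREREREREREREREREREREREREREREREREREREREREREREREREREREREREREREREREREREREREREREREREREREREREREREREREREREREREREREREREREREREREREREREREREREREREREREREREREREREREREREREREREREREREREREREREREREREREREREREREREREREREREREREREREREREREREREREREREREREREREREREREREREREREREREREREREREREREREREREREREREREREREREREREREREREREREREREREREREREREREREREREREREREREREREREREREREREREREREREREREREREREREREREREREREREREREREREREREREREREREREREREREREREREREREREREREREREREREREREREREREREREREhERERERERERERERERERERERERERERERERERERMzMRESIREREREREREREREREREREREREREREREREREzMzMzMzIiERERERERERERERERERERERERERERERERMzMzMzMzMiIhERERERERERERERERERERERERERERERMzMzMzMzMyIiIREREREREREREREREREREREREREREREzMzMzMzMzIiIiIREREREREREREREREREREREREREREzMzMzMzMzMiIiIiEREREREREREREREREREREREREREzMzMzMzMzMyIiIiIiIiIiIiEREREREREREREREREREzMzMzMzMzMzIiIiIiIiIiIiIREREREREREREREREREzMzMzMzMzMzMiIiIiIiIiIiIiEREREREREREREREREzMzMzMzMzMzMyIiIiIiIiIiIiIREREREREREREREREzMzMzMzMzMzMzIiIiIiIiIiIiIiERERERERERERETMzMzMzMzMzMzMzMiIiIiIiIiIiIiIhERERERERERETMzMzMzMzMzMzMzMyIiIiIiIiIiIiIiEREREREREREzMzMzMzMzMzMzMzMzIiIiIiIiIiIiIiIhERERERERETMzMzMzMzMzMzMzMzMiIiIiIiIiIiIiIiIRERERERETMzMzMzMzMzMzMzMzMyIiIiIiIiIiIiIiIhERERERETMzMzMzMzMzMzMzMzMzIiIiIiIiIiIiIiIiIRERERERMzMzMzMzMzMzMzMzMzMiIiIiIiIiIiIiIiIiERERERMzMzMzMzMzMzMzMzMzMyIiIiIiIiIiIiIiIiIhERERMzMzMzMzMzMzMzMzMzMzIiIiIiIiIiIiIiIiIiEREREzMzMzMzMzMzMzMzMzMzMiIiIiIiIiIiIiIiIiIhEREzMzMzMzMzMzMzMzMzMzMyIiIiIiIiIiIiIiIiIiIREzMzMzMzMzMzMzMzMzMzMzIiIiIiIiIiIiIiIiIiIhEzMzMzMzMzMzMzMzMzMzMzMiIiIiIiIiIiIiIiIiIiIiIzMzMzMzMzMzMzMzMzMzMyIiIiIiIiIiIiIiIiIiIiIiIjMzMzMzMzMzMzMzMzMzIiIiIiIiIiIiIiIiIiIiIiIiIzMzMzMzMzMzMzMzMzMiIiIiIiIiIiIiIiIiIiIiIiIiIzMzMzMzMzMzMzMzMyIiIiIiIiIiIiIiIiIiIiIiIiIiMzMzMzMzMzMzMzMzIiIiIiIiIiIiIiIiIiIiIiIiIiIjMzMzMzMzMzMzMzMiIiIiIiIiIiIiIiIiIiIiIiIiIiMzMzMzMzMzMzMzMyIiIiIiIiIiIiIiIiIiIiIiIiIiIjMzMzMzMzMzMzMzIiIiIiIiIiIiIiIiIiIiIiIiIiIiMzMzMzMzMzMzMzMiIiIiIiIiIiIiIiIiIiIiIiIiIiIzMzMzMzMzMzMzMyIiIiIiIiIiIiIiIiIiIiIiIiIiIjMzMzMzMzMzMzMzIiIiIiIiIiIiIiIiIiIiIiIiIiIiMzMzMzMzMzMzMzMiIiIiIiIiIiIiIiIiIiIiIiIiIiIzMzMzMzMzMzMzMyIiIiIiIiIiIiIiIiIiIiIiIiIiIjMzMzMzMzMzMzMzIiIiIiIiIiIiIiIiIiIiIiIiIiIiMzMzMzMzMzMzMzMiIiIiIiIiIiIiIiIiIiIiIiIiIiIzMzMzMzMzMzMzMyIiIiIiIiIiIiIiIiIiIiIiIiIiIzMzMzMzMzMzMzMzIiIiIiIiIiIiIiIiIiIiIiIiIiIjMzMzMzMzMzMzMzMiIiIiIiIiIiIiIiIiIiIiIiIiIiMzMzMzMzMzMzMzMyIiIiIiIiIiIiIiIiIiIiIiIiIiIzMzMzMzMzMzMzMz"/>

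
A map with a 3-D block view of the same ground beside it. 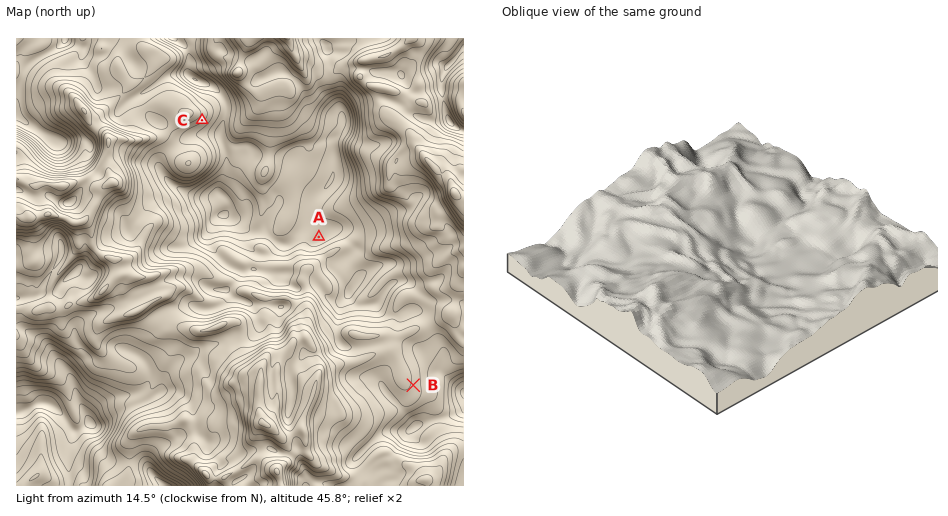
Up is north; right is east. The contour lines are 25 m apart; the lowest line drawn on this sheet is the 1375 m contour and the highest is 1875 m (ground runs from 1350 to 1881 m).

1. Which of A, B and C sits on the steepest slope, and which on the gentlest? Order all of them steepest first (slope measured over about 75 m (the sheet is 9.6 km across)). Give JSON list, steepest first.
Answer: ["C", "B", "A"]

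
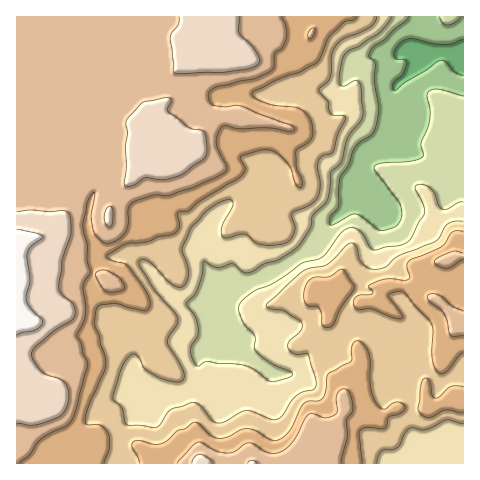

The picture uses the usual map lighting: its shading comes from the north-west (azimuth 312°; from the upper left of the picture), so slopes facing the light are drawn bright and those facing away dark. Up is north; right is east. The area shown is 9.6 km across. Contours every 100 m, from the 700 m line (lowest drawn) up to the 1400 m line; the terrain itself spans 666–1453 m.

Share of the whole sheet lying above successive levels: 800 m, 93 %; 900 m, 84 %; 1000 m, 70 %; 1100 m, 49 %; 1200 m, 32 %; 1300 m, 9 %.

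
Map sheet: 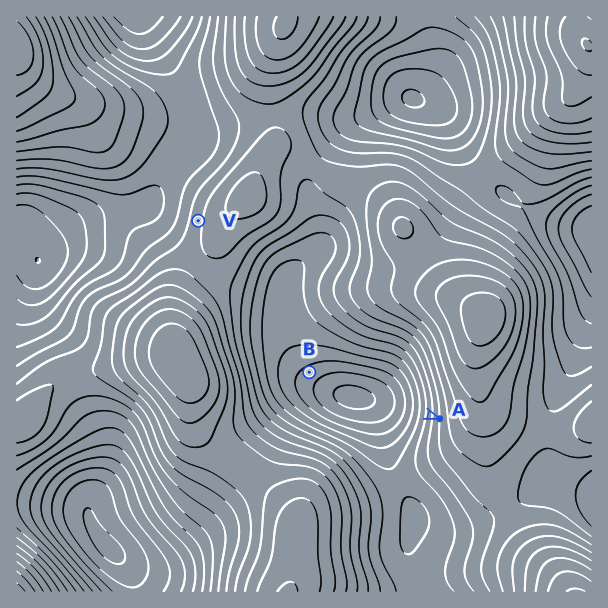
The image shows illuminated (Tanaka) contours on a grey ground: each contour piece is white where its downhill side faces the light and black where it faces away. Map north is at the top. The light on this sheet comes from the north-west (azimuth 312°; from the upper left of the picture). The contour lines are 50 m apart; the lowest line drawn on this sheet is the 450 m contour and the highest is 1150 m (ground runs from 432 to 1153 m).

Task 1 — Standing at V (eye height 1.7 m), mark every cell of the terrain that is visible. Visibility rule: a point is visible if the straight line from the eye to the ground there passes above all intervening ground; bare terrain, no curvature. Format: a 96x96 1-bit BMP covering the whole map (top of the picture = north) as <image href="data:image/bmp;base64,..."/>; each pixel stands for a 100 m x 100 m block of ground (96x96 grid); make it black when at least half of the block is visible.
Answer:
<image width="96" height="96" href="data:image/bmp;base64,Qk2+BAAAAAAAAD4AAAAoAAAAYAAAAGAAAAABAAEAAAAAAIAEAAATCwAAEwsAAAIAAAAAAAAA////AAAAAAAAAAAAAAAAAAAAAAAAAAAAAAAAAAAAAAAAAAAAAAAAAAAAAAAAAAAAAAAAAAAAAAAAAAAAAAAAAAAAAAAAAAAAAAAAAAAAAAAAAAAAAAAAAAAAAAAAAAAAAAAAAAAAAAAAAAAAAAAAAAAAAAAAAAAAAAAAAAAAAAAAAAAAAAAAAAAAAAAAAAAAAAAAAAAAAAAAAAAAAAAAAAAAAAAAAAAAAAAAAAAAAAAAAAAAAAAAAAAAAAAAAAAAAAAAAAAAAAAAAAAAAAAAAAAAAAAAAAAAAAAAAAAAAAAAAAAAAAAAAAAAAAAAAAAAAAAAAAAAAAAAAAAAAAAAAAAAAAAAAAAAAAAAAAAAAAAAAAAAAAAAAAAAAAAAAAAAAAAAAAAAAAAAAAAAAAAAAAAAAAAAAAAAAAAAAAAAAAAAAAAAAAAAAAAAAAAAAAAAAAAAAAAAAAAAAAAAAAAAAAAAAAAAAAAAAAAAAAAAAAAAAAAAAAAAAAAAAAAAAAAAAAAAAAAAAAAAAAAAAAAAAAAAAAAAAAAAAAAAAAAAAAAAAAAAAAAAAAAAAAAAAAAAAAAAAAAAAAAAAAAAAAAAAAAAAAAAAAAAwAAAAAAAAAAAAAABwAAAAAAAAAAAAAABwAAAAAAAAAAAAAADwAAAAAAAAAAAAAADwAAAAAAAAACAAAAPgAAAAAAAAACAAAA/gAAAAAAAAADAAAD/gAAAAAAAAADAAAP/gAAAAAAAAADgAD//AAAAAAAAAADgAf//AAAAAAAAAADwB//+AAAAAAAAAADwD//+AAAAAAAAAADwH//+AAAAAAAAAADgH//8AAAAAAAAAADgH//8AAAAAAAAAADAHwf8AAAAAAAAAADAAAf8AAAAAAAAAADAAAf8AAAAAAAAAADAAA/8AAAAAAAAAADAAB/8AAAAAAAAAADgAD/8AAAAAAAAAADgAH/8AAAAAAAAAAD4AP/+AAAAAAAAAAD+AP/+AAAAAAAAAAD/gf/nAAAAAAAAAAD////iAAAAAAAAAAD////gAAAAAAAAAAD////gAAAAAAAAAAD////wAAAAAAAAAAD////wAAAAAAAAAAD////wAAAAAAAAAAD////wAAAAAAAAAAD////wAAAAAAAAAAD////wAAAAAAAAAAD////wAAAAAAAAAAD////wAAAAAAAAAAD////wAAAAAAAAAAD////4AAAAAAAAAAD////4AAAAAAAAAAD////4AAAAAAAAAAD////8AAAAAAAAAAD////8AAAAAAAAAAD////8AAAAAAAAAAD////+AAAAAAAAAAD///h+AAAAAAAAAAD/wAA/wAAAAAAAAAD/gAA//AAAAAAAAAD/gAAf/wAAAAAAAAD/AAAf/8AAAAAAAAD/AAAP//AAAAAAAAD+AAAH//gAAAAAAAD+AAAB//wAAAAAAAD+AAAAf/wAAAAAAAB+AAAAf/4AAAAAAAB+AAAAf/gAAAAAAAA8AAAAP+AAAAAAAAA8AAAAP4AAAAAAAAAcAAAAPgAAAAAAAAA="/>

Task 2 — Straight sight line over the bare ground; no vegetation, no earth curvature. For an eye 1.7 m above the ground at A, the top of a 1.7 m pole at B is in view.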